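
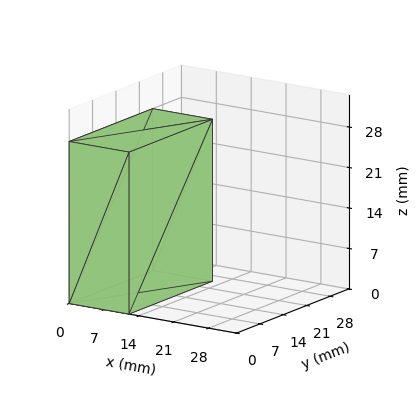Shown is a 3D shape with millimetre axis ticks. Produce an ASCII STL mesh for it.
Reading the render: the shape is a rectangular box, roughly 12 × 25 mm footprint and 28 mm tall (dimensions read to the nearest mm from the axis ticks). For the STL, each face is triangulated and given an outward normal.

solid part
  facet normal 0.0000 0.0000 -1.0000
    outer loop
      vertex 12.000 25.000 0.000
      vertex 12.000 0.000 0.000
      vertex 0.000 0.000 0.000
    endloop
  endfacet
  facet normal 0.0000 0.0000 -1.0000
    outer loop
      vertex 0.000 25.000 0.000
      vertex 12.000 25.000 0.000
      vertex 0.000 0.000 0.000
    endloop
  endfacet
  facet normal 0.0000 0.0000 1.0000
    outer loop
      vertex 0.000 0.000 28.000
      vertex 12.000 0.000 28.000
      vertex 12.000 25.000 28.000
    endloop
  endfacet
  facet normal 0.0000 0.0000 1.0000
    outer loop
      vertex 0.000 0.000 28.000
      vertex 12.000 25.000 28.000
      vertex 0.000 25.000 28.000
    endloop
  endfacet
  facet normal 0.0000 -1.0000 0.0000
    outer loop
      vertex 0.000 0.000 0.000
      vertex 12.000 0.000 0.000
      vertex 12.000 0.000 28.000
    endloop
  endfacet
  facet normal 0.0000 -1.0000 0.0000
    outer loop
      vertex 0.000 0.000 0.000
      vertex 12.000 0.000 28.000
      vertex 0.000 0.000 28.000
    endloop
  endfacet
  facet normal 0.0000 1.0000 0.0000
    outer loop
      vertex 12.000 25.000 28.000
      vertex 12.000 25.000 0.000
      vertex 0.000 25.000 0.000
    endloop
  endfacet
  facet normal 0.0000 1.0000 0.0000
    outer loop
      vertex 0.000 25.000 28.000
      vertex 12.000 25.000 28.000
      vertex 0.000 25.000 0.000
    endloop
  endfacet
  facet normal -1.0000 0.0000 0.0000
    outer loop
      vertex 0.000 25.000 28.000
      vertex 0.000 25.000 0.000
      vertex 0.000 0.000 0.000
    endloop
  endfacet
  facet normal -1.0000 0.0000 0.0000
    outer loop
      vertex 0.000 0.000 28.000
      vertex 0.000 25.000 28.000
      vertex 0.000 0.000 0.000
    endloop
  endfacet
  facet normal 1.0000 0.0000 0.0000
    outer loop
      vertex 12.000 0.000 0.000
      vertex 12.000 25.000 0.000
      vertex 12.000 25.000 28.000
    endloop
  endfacet
  facet normal 1.0000 0.0000 0.0000
    outer loop
      vertex 12.000 0.000 0.000
      vertex 12.000 25.000 28.000
      vertex 12.000 0.000 28.000
    endloop
  endfacet
endsolid part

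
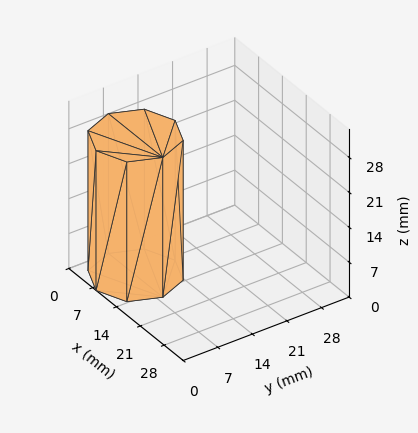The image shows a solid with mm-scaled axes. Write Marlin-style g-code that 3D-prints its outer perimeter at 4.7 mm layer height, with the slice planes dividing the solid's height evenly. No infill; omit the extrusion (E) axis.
Reading the render: the shape is a regular 8-sided prism (a cylinder approximated with 8 flat sides), circumscribed radius ≈ 8 mm, height ≈ 28 mm (dimensions read to the nearest mm from the axis ticks). For the g-code, the solid's height is divided into equal slices at the stated Δz and each level perimeter traced with G1 moves after a G0 lift.

; perimeter-only toolpath
G21 ; units = mm
G90 ; absolute positioning
G28 ; home
; layer 1
G0 Z4.7
G0 X16.0 Y8.0
G1 X13.7 Y13.7
G1 X8.0 Y16.0
G1 X2.3 Y13.7
G1 X0.0 Y8.0
G1 X2.3 Y2.3
G1 X8.0 Y0.0
G1 X13.7 Y2.3
G1 X16.0 Y8.0
; layer 2
G0 Z9.3
G0 X16.0 Y8.0
G1 X13.7 Y13.7
G1 X8.0 Y16.0
G1 X2.3 Y13.7
G1 X0.0 Y8.0
G1 X2.3 Y2.3
G1 X8.0 Y0.0
G1 X13.7 Y2.3
G1 X16.0 Y8.0
; layer 3
G0 Z14.0
G0 X16.0 Y8.0
G1 X13.7 Y13.7
G1 X8.0 Y16.0
G1 X2.3 Y13.7
G1 X0.0 Y8.0
G1 X2.3 Y2.3
G1 X8.0 Y0.0
G1 X13.7 Y2.3
G1 X16.0 Y8.0
; layer 4
G0 Z18.7
G0 X16.0 Y8.0
G1 X13.7 Y13.7
G1 X8.0 Y16.0
G1 X2.3 Y13.7
G1 X0.0 Y8.0
G1 X2.3 Y2.3
G1 X8.0 Y0.0
G1 X13.7 Y2.3
G1 X16.0 Y8.0
; layer 5
G0 Z23.3
G0 X16.0 Y8.0
G1 X13.7 Y13.7
G1 X8.0 Y16.0
G1 X2.3 Y13.7
G1 X0.0 Y8.0
G1 X2.3 Y2.3
G1 X8.0 Y0.0
G1 X13.7 Y2.3
G1 X16.0 Y8.0
; layer 6
G0 Z28.0
G0 X16.0 Y8.0
G1 X13.7 Y13.7
G1 X8.0 Y16.0
G1 X2.3 Y13.7
G1 X0.0 Y8.0
G1 X2.3 Y2.3
G1 X8.0 Y0.0
G1 X13.7 Y2.3
G1 X16.0 Y8.0
M2 ; end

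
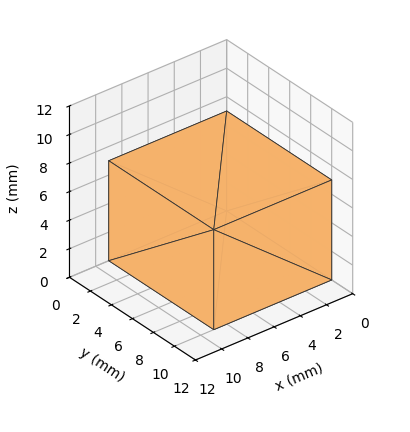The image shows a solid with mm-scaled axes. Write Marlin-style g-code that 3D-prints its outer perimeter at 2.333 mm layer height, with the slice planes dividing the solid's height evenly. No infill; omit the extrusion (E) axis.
Reading the render: the shape is a rectangular box, roughly 9 × 10 mm footprint and 7 mm tall (dimensions read to the nearest mm from the axis ticks). For the g-code, the solid's height is divided into equal slices at the stated Δz and each level perimeter traced with G1 moves after a G0 lift.

; perimeter-only toolpath
G21 ; units = mm
G90 ; absolute positioning
G28 ; home
; layer 1
G0 Z2.333
G0 X0.000 Y0.000
G1 X9.000 Y0.000
G1 X9.000 Y10.000
G1 X0.000 Y10.000
G1 X0.000 Y0.000
; layer 2
G0 Z4.667
G0 X0.000 Y0.000
G1 X9.000 Y0.000
G1 X9.000 Y10.000
G1 X0.000 Y10.000
G1 X0.000 Y0.000
; layer 3
G0 Z7.000
G0 X0.000 Y0.000
G1 X9.000 Y0.000
G1 X9.000 Y10.000
G1 X0.000 Y10.000
G1 X0.000 Y0.000
M2 ; end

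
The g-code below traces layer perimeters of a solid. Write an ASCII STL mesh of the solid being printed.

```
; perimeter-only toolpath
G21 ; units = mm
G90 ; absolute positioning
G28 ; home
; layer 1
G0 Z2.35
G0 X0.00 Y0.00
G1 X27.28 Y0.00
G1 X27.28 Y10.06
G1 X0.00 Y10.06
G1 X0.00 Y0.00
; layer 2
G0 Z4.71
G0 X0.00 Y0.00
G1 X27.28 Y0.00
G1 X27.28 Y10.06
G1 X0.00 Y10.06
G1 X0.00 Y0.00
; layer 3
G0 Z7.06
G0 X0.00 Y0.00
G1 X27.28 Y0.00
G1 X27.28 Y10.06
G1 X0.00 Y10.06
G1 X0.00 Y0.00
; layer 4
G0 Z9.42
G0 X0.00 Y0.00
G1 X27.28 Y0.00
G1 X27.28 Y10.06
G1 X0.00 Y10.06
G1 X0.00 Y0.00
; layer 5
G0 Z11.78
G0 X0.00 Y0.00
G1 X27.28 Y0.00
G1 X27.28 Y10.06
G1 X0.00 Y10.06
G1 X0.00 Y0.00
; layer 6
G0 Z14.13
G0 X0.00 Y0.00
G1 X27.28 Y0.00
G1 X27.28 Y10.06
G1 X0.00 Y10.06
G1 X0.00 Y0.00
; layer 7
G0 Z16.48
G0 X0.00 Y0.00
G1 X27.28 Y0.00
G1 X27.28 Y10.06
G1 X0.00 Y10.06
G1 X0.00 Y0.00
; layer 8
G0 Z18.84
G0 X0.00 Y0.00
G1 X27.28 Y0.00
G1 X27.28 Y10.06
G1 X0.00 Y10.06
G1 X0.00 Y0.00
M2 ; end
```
solid part
  facet normal 0.0000 0.0000 -1.0000
    outer loop
      vertex 27.28 10.06 0.00
      vertex 27.28 0.00 0.00
      vertex 0.00 0.00 0.00
    endloop
  endfacet
  facet normal 0.0000 0.0000 -1.0000
    outer loop
      vertex 0.00 10.06 0.00
      vertex 27.28 10.06 0.00
      vertex 0.00 0.00 0.00
    endloop
  endfacet
  facet normal 0.0000 0.0000 1.0000
    outer loop
      vertex 0.00 0.00 18.84
      vertex 27.28 0.00 18.84
      vertex 27.28 10.06 18.84
    endloop
  endfacet
  facet normal 0.0000 0.0000 1.0000
    outer loop
      vertex 0.00 0.00 18.84
      vertex 27.28 10.06 18.84
      vertex 0.00 10.06 18.84
    endloop
  endfacet
  facet normal 0.0000 -1.0000 0.0000
    outer loop
      vertex 0.00 0.00 0.00
      vertex 27.28 0.00 0.00
      vertex 27.28 0.00 18.84
    endloop
  endfacet
  facet normal 0.0000 -1.0000 0.0000
    outer loop
      vertex 0.00 0.00 0.00
      vertex 27.28 0.00 18.84
      vertex 0.00 0.00 18.84
    endloop
  endfacet
  facet normal 0.0000 1.0000 0.0000
    outer loop
      vertex 27.28 10.06 18.84
      vertex 27.28 10.06 0.00
      vertex 0.00 10.06 0.00
    endloop
  endfacet
  facet normal 0.0000 1.0000 0.0000
    outer loop
      vertex 0.00 10.06 18.84
      vertex 27.28 10.06 18.84
      vertex 0.00 10.06 0.00
    endloop
  endfacet
  facet normal -1.0000 0.0000 0.0000
    outer loop
      vertex 0.00 10.06 18.84
      vertex 0.00 10.06 0.00
      vertex 0.00 0.00 0.00
    endloop
  endfacet
  facet normal -1.0000 0.0000 0.0000
    outer loop
      vertex 0.00 0.00 18.84
      vertex 0.00 10.06 18.84
      vertex 0.00 0.00 0.00
    endloop
  endfacet
  facet normal 1.0000 0.0000 0.0000
    outer loop
      vertex 27.28 0.00 0.00
      vertex 27.28 10.06 0.00
      vertex 27.28 10.06 18.84
    endloop
  endfacet
  facet normal 1.0000 0.0000 0.0000
    outer loop
      vertex 27.28 0.00 0.00
      vertex 27.28 10.06 18.84
      vertex 27.28 0.00 18.84
    endloop
  endfacet
endsolid part

The G0 Z moves step by Δz≈2.35 mm. Every layer's G1 loop is the same polygon, so the solid is a straight extrusion of it from z=0 to z≈18.8. Closing with flat bottom and top caps and triangulating gives 12 facets — a rectangular box, roughly 27.3 × 10.1 mm footprint and 18.8 mm tall.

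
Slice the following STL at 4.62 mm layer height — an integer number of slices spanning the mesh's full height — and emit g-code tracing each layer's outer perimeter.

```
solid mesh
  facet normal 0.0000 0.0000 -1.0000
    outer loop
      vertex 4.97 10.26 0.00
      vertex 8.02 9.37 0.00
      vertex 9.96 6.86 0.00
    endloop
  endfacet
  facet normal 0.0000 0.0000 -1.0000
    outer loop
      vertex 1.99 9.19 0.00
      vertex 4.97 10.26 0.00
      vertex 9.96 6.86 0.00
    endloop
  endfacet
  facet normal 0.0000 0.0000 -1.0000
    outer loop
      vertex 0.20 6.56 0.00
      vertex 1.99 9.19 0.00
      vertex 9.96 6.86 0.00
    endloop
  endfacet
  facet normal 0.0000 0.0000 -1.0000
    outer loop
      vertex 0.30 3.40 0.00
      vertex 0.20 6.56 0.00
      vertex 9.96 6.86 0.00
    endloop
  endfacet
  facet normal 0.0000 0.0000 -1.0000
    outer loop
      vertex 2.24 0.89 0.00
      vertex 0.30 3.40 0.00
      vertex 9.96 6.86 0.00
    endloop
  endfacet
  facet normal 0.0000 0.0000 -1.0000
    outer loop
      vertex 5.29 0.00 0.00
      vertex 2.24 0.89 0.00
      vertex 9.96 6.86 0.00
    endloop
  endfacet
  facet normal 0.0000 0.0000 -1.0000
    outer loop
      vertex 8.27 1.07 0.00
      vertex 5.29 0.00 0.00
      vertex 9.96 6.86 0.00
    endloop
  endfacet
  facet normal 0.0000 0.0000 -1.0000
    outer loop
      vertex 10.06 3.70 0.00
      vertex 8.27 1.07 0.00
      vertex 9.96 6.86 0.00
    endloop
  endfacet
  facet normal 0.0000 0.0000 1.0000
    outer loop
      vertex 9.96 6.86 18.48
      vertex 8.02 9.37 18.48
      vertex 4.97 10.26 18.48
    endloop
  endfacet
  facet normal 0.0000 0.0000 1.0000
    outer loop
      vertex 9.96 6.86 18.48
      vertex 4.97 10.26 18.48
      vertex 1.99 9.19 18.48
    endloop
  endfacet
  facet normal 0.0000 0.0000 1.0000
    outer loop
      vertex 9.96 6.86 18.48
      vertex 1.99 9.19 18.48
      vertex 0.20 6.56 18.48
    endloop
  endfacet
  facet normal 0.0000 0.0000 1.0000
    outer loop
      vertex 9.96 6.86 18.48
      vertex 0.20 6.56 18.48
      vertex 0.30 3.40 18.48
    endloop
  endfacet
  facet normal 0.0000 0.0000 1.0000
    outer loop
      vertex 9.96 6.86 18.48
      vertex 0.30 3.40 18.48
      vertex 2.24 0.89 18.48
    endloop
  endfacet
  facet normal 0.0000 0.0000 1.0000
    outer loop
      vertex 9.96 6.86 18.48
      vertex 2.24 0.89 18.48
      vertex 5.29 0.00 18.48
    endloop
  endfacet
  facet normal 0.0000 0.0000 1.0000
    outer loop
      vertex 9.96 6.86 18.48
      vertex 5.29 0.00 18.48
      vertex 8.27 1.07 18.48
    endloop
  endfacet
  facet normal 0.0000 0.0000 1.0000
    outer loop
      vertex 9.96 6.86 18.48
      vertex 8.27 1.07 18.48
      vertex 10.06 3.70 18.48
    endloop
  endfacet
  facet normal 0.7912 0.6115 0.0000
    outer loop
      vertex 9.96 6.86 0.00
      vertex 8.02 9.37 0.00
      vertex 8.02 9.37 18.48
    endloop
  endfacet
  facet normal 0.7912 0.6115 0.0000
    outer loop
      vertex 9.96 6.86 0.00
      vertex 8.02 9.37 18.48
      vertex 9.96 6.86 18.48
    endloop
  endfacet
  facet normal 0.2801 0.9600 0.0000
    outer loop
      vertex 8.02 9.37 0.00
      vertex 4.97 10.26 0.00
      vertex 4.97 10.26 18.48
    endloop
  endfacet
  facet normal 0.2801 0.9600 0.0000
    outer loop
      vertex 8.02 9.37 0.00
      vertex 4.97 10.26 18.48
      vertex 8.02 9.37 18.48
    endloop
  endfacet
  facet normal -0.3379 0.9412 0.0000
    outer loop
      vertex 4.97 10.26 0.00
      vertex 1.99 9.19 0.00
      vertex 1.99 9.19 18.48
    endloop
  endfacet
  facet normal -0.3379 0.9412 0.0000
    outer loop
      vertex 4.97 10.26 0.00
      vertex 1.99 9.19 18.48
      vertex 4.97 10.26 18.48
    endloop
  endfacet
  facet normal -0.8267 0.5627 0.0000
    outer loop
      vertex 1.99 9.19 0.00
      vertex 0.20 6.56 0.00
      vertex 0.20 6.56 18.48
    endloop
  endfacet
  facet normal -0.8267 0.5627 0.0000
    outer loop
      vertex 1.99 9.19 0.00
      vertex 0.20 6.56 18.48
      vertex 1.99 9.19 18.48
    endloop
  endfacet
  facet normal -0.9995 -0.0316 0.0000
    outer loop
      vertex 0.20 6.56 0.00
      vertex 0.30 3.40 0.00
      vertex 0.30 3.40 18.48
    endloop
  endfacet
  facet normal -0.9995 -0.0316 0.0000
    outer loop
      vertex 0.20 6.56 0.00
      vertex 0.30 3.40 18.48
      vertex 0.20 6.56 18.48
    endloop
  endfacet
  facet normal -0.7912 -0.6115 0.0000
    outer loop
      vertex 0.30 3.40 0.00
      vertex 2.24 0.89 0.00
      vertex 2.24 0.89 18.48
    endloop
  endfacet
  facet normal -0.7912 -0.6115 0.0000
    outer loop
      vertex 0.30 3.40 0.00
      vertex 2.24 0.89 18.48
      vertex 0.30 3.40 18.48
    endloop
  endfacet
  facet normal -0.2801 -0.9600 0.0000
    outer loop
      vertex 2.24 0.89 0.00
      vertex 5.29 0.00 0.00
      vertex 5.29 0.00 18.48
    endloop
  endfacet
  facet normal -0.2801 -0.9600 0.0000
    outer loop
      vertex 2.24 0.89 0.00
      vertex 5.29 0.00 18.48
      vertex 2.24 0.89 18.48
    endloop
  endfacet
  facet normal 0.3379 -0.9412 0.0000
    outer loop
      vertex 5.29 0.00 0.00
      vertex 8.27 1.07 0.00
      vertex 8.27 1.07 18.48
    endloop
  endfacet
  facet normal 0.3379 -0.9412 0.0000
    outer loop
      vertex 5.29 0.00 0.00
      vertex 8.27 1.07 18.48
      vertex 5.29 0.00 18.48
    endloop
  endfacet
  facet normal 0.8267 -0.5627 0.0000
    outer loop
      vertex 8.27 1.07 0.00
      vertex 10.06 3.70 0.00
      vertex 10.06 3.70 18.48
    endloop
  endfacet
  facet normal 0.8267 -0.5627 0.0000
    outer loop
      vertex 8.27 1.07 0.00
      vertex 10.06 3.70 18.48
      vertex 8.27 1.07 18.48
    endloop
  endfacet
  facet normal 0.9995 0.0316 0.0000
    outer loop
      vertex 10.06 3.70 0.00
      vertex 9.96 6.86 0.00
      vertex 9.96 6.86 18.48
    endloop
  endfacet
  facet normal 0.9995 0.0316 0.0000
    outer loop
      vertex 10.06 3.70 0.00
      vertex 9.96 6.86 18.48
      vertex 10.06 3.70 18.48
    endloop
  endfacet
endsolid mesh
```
; perimeter-only toolpath
G21 ; units = mm
G90 ; absolute positioning
G28 ; home
; layer 1
G0 Z4.62
G0 X9.96 Y6.86
G1 X8.02 Y9.37
G1 X4.97 Y10.26
G1 X1.99 Y9.19
G1 X0.20 Y6.56
G1 X0.30 Y3.40
G1 X2.24 Y0.89
G1 X5.29 Y0.00
G1 X8.27 Y1.07
G1 X10.06 Y3.70
G1 X9.96 Y6.86
; layer 2
G0 Z9.24
G0 X9.96 Y6.86
G1 X8.02 Y9.37
G1 X4.97 Y10.26
G1 X1.99 Y9.19
G1 X0.20 Y6.56
G1 X0.30 Y3.40
G1 X2.24 Y0.89
G1 X5.29 Y0.00
G1 X8.27 Y1.07
G1 X10.06 Y3.70
G1 X9.96 Y6.86
; layer 3
G0 Z13.86
G0 X9.96 Y6.86
G1 X8.02 Y9.37
G1 X4.97 Y10.26
G1 X1.99 Y9.19
G1 X0.20 Y6.56
G1 X0.30 Y3.40
G1 X2.24 Y0.89
G1 X5.29 Y0.00
G1 X8.27 Y1.07
G1 X10.06 Y3.70
G1 X9.96 Y6.86
; layer 4
G0 Z18.48
G0 X9.96 Y6.86
G1 X8.02 Y9.37
G1 X4.97 Y10.26
G1 X1.99 Y9.19
G1 X0.20 Y6.56
G1 X0.30 Y3.40
G1 X2.24 Y0.89
G1 X5.29 Y0.00
G1 X8.27 Y1.07
G1 X10.06 Y3.70
G1 X9.96 Y6.86
M2 ; end

The solid is a regular 10-sided prism (a cylinder approximated with 10 flat sides), circumscribed radius ≈ 5.13 mm, height ≈ 18.5 mm. Slicing at Δz = 4.62 mm — 4 equal slices spanning the solid's height, so layer i sits at z = i·h/4 — gives 4 non-empty perimeters. Each is a 10-segment closed polygon; G0 lifts to the layer z and rapids to the start vertex, then G1 traces the edges.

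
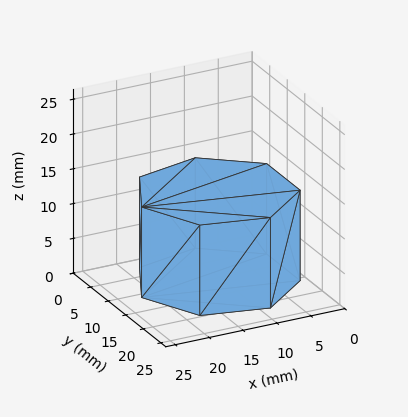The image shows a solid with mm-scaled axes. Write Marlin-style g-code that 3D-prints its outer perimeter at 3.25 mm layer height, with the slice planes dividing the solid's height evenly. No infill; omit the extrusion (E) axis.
Reading the render: the shape is a regular 7-sided prism (a cylinder approximated with 7 flat sides), circumscribed radius ≈ 11 mm, height ≈ 13 mm (dimensions read to the nearest mm from the axis ticks). For the g-code, the solid's height is divided into equal slices at the stated Δz and each level perimeter traced with G1 moves after a G0 lift.

; perimeter-only toolpath
G21 ; units = mm
G90 ; absolute positioning
G28 ; home
; layer 1
G0 Z3.25
G0 X22.00 Y11.00
G1 X17.86 Y19.60
G1 X8.55 Y21.72
G1 X1.09 Y15.77
G1 X1.09 Y6.23
G1 X8.55 Y0.28
G1 X17.86 Y2.40
G1 X22.00 Y11.00
; layer 2
G0 Z6.50
G0 X22.00 Y11.00
G1 X17.86 Y19.60
G1 X8.55 Y21.72
G1 X1.09 Y15.77
G1 X1.09 Y6.23
G1 X8.55 Y0.28
G1 X17.86 Y2.40
G1 X22.00 Y11.00
; layer 3
G0 Z9.75
G0 X22.00 Y11.00
G1 X17.86 Y19.60
G1 X8.55 Y21.72
G1 X1.09 Y15.77
G1 X1.09 Y6.23
G1 X8.55 Y0.28
G1 X17.86 Y2.40
G1 X22.00 Y11.00
; layer 4
G0 Z13.00
G0 X22.00 Y11.00
G1 X17.86 Y19.60
G1 X8.55 Y21.72
G1 X1.09 Y15.77
G1 X1.09 Y6.23
G1 X8.55 Y0.28
G1 X17.86 Y2.40
G1 X22.00 Y11.00
M2 ; end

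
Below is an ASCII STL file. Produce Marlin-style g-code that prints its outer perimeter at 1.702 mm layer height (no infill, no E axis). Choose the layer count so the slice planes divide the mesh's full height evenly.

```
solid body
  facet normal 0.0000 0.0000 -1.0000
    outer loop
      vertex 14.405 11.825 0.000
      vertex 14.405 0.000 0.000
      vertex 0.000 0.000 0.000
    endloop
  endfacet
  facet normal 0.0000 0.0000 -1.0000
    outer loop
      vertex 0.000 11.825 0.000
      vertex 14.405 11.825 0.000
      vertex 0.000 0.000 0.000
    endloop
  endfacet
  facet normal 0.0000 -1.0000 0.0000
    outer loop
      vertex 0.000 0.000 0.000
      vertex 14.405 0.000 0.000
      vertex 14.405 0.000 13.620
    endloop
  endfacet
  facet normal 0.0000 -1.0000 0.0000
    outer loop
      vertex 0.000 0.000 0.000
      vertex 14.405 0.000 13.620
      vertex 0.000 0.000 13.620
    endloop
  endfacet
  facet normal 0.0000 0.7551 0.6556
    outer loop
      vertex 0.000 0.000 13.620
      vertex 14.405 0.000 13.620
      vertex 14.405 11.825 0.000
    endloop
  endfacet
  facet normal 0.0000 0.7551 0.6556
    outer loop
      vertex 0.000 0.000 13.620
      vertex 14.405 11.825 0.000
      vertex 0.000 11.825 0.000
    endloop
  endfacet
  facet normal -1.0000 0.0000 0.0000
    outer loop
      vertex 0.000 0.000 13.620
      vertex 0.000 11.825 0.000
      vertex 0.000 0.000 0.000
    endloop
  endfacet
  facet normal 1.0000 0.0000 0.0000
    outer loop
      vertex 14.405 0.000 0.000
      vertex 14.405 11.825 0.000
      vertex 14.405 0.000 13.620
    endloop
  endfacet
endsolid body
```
; perimeter-only toolpath
G21 ; units = mm
G90 ; absolute positioning
G28 ; home
; layer 1
G0 Z1.702
G0 X0.000 Y0.000
G1 X14.405 Y0.000
G1 X14.405 Y10.347
G1 X0.000 Y10.347
G1 X0.000 Y0.000
; layer 2
G0 Z3.405
G0 X0.000 Y0.000
G1 X14.405 Y0.000
G1 X14.405 Y8.869
G1 X0.000 Y8.869
G1 X0.000 Y0.000
; layer 3
G0 Z5.107
G0 X0.000 Y0.000
G1 X14.405 Y0.000
G1 X14.405 Y7.391
G1 X0.000 Y7.391
G1 X0.000 Y0.000
; layer 4
G0 Z6.810
G0 X0.000 Y0.000
G1 X14.405 Y0.000
G1 X14.405 Y5.912
G1 X0.000 Y5.912
G1 X0.000 Y0.000
; layer 5
G0 Z8.512
G0 X0.000 Y0.000
G1 X14.405 Y0.000
G1 X14.405 Y4.434
G1 X0.000 Y4.434
G1 X0.000 Y0.000
; layer 6
G0 Z10.215
G0 X0.000 Y0.000
G1 X14.405 Y0.000
G1 X14.405 Y2.956
G1 X0.000 Y2.956
G1 X0.000 Y0.000
; layer 7
G0 Z11.917
G0 X0.000 Y0.000
G1 X14.405 Y0.000
G1 X14.405 Y1.478
G1 X0.000 Y1.478
G1 X0.000 Y0.000
M2 ; end

The solid is a wedge (ramp): 14.4 × 11.8 mm base, rising to 13.6 mm along the y=0 edge and sloping linearly to z=0 at y=11.8. Slicing at Δz = 1.702 mm — 8 equal slices spanning the solid's height, so layer i sits at z = i·h/8 — gives 7 non-empty perimeters. Each is a 4-segment closed polygon; G0 lifts to the layer z and rapids to the start vertex, then G1 traces the edges. The cross-section shrinks linearly with z (the slice at the apex is degenerate and omitted).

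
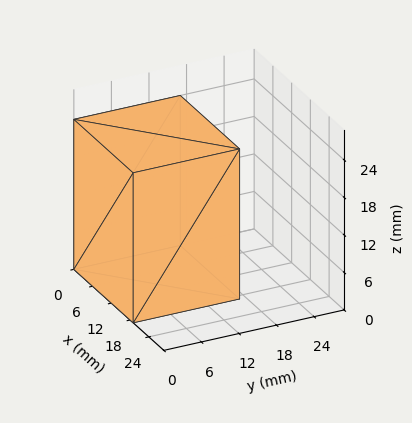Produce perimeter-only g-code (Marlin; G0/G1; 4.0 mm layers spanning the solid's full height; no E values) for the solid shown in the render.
Reading the render: the shape is a rectangular box, roughly 19 × 17 mm footprint and 24 mm tall (dimensions read to the nearest mm from the axis ticks). For the g-code, the solid's height is divided into equal slices at the stated Δz and each level perimeter traced with G1 moves after a G0 lift.

; perimeter-only toolpath
G21 ; units = mm
G90 ; absolute positioning
G28 ; home
; layer 1
G0 Z4.0
G0 X0.0 Y0.0
G1 X19.0 Y0.0
G1 X19.0 Y17.0
G1 X0.0 Y17.0
G1 X0.0 Y0.0
; layer 2
G0 Z8.0
G0 X0.0 Y0.0
G1 X19.0 Y0.0
G1 X19.0 Y17.0
G1 X0.0 Y17.0
G1 X0.0 Y0.0
; layer 3
G0 Z12.0
G0 X0.0 Y0.0
G1 X19.0 Y0.0
G1 X19.0 Y17.0
G1 X0.0 Y17.0
G1 X0.0 Y0.0
; layer 4
G0 Z16.0
G0 X0.0 Y0.0
G1 X19.0 Y0.0
G1 X19.0 Y17.0
G1 X0.0 Y17.0
G1 X0.0 Y0.0
; layer 5
G0 Z20.0
G0 X0.0 Y0.0
G1 X19.0 Y0.0
G1 X19.0 Y17.0
G1 X0.0 Y17.0
G1 X0.0 Y0.0
; layer 6
G0 Z24.0
G0 X0.0 Y0.0
G1 X19.0 Y0.0
G1 X19.0 Y17.0
G1 X0.0 Y17.0
G1 X0.0 Y0.0
M2 ; end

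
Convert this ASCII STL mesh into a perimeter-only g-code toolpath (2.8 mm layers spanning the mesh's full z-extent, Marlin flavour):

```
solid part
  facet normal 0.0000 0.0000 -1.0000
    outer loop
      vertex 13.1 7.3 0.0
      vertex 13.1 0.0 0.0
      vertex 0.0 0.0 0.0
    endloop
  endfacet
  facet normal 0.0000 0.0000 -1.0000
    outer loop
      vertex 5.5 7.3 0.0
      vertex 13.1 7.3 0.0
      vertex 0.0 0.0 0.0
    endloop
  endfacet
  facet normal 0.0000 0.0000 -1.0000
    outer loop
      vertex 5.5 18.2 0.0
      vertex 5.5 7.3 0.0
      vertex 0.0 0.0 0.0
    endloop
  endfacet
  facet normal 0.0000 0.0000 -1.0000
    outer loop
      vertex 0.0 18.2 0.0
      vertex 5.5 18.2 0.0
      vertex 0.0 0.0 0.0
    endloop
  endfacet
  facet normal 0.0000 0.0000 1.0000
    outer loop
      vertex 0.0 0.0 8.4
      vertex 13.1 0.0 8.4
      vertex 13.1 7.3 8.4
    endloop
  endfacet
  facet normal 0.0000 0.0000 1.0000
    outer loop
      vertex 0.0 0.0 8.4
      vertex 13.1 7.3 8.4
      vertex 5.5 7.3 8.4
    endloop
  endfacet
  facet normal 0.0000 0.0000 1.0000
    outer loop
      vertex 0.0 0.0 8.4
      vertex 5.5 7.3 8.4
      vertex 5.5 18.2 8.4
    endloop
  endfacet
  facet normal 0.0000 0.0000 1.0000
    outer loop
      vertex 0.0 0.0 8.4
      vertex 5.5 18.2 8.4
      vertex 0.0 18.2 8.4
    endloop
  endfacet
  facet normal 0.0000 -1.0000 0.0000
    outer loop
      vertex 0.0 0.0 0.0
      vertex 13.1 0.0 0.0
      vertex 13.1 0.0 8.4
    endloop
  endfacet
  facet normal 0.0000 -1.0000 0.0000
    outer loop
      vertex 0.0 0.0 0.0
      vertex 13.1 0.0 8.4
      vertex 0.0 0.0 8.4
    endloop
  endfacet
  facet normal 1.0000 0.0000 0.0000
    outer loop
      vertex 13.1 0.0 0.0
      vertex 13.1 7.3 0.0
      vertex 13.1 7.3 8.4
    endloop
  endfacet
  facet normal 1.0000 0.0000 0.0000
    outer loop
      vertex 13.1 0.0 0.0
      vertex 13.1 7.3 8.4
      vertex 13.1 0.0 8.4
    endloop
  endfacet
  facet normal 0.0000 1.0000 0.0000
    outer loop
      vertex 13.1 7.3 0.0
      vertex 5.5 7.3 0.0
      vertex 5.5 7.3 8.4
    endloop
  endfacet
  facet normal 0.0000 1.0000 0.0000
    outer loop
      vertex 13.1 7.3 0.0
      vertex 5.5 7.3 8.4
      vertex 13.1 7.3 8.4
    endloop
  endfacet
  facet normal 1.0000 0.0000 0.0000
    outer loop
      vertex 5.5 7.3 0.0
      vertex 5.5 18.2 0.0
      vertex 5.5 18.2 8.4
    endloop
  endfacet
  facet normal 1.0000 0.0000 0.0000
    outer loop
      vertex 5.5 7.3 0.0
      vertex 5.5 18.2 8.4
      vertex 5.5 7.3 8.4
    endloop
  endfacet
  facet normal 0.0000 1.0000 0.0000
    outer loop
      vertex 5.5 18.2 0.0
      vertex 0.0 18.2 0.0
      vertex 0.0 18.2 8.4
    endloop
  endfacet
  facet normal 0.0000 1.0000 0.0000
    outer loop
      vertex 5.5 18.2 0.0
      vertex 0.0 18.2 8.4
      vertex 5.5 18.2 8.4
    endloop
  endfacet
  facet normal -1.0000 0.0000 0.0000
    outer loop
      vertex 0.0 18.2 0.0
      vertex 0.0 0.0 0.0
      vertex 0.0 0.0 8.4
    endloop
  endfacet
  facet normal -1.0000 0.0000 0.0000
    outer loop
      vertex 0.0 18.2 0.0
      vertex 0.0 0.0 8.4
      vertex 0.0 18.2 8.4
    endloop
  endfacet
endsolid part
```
; perimeter-only toolpath
G21 ; units = mm
G90 ; absolute positioning
G28 ; home
; layer 1
G0 Z2.8
G0 X0.0 Y0.0
G1 X13.1 Y0.0
G1 X13.1 Y7.3
G1 X5.5 Y7.3
G1 X5.5 Y18.2
G1 X0.0 Y18.2
G1 X0.0 Y0.0
; layer 2
G0 Z5.6
G0 X0.0 Y0.0
G1 X13.1 Y0.0
G1 X13.1 Y7.3
G1 X5.5 Y7.3
G1 X5.5 Y18.2
G1 X0.0 Y18.2
G1 X0.0 Y0.0
; layer 3
G0 Z8.4
G0 X0.0 Y0.0
G1 X13.1 Y0.0
G1 X13.1 Y7.3
G1 X5.5 Y7.3
G1 X5.5 Y18.2
G1 X0.0 Y18.2
G1 X0.0 Y0.0
M2 ; end

The solid is an L-shaped prism: outer 13.1 × 18.2 mm, arm thicknesses ≈ 7.3 mm (horizontal) and 5.5 mm (vertical), extruded 8.4 mm in z. Slicing at Δz = 2.8 mm — 3 equal slices spanning the solid's height, so layer i sits at z = i·h/3 — gives 3 non-empty perimeters. Each is a 6-segment closed polygon; G0 lifts to the layer z and rapids to the start vertex, then G1 traces the edges.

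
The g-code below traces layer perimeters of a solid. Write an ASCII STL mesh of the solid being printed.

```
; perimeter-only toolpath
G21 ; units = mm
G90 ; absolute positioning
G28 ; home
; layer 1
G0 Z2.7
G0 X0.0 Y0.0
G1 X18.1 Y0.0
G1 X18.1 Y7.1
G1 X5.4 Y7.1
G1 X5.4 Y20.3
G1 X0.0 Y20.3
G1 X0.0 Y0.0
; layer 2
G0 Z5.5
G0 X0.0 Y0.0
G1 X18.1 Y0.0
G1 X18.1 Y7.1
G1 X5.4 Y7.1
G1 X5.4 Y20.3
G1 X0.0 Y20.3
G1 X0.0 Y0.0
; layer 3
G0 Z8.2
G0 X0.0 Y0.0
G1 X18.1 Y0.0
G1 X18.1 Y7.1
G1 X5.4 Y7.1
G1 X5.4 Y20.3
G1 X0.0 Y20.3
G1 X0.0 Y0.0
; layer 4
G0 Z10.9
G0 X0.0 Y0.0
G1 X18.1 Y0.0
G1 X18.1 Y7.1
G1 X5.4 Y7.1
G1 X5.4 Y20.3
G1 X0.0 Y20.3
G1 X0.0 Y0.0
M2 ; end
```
solid part
  facet normal 0.0000 0.0000 -1.0000
    outer loop
      vertex 18.1 7.1 0.0
      vertex 18.1 0.0 0.0
      vertex 0.0 0.0 0.0
    endloop
  endfacet
  facet normal 0.0000 0.0000 -1.0000
    outer loop
      vertex 5.4 7.1 0.0
      vertex 18.1 7.1 0.0
      vertex 0.0 0.0 0.0
    endloop
  endfacet
  facet normal 0.0000 0.0000 -1.0000
    outer loop
      vertex 5.4 20.3 0.0
      vertex 5.4 7.1 0.0
      vertex 0.0 0.0 0.0
    endloop
  endfacet
  facet normal 0.0000 0.0000 -1.0000
    outer loop
      vertex 0.0 20.3 0.0
      vertex 5.4 20.3 0.0
      vertex 0.0 0.0 0.0
    endloop
  endfacet
  facet normal 0.0000 0.0000 1.0000
    outer loop
      vertex 0.0 0.0 10.9
      vertex 18.1 0.0 10.9
      vertex 18.1 7.1 10.9
    endloop
  endfacet
  facet normal 0.0000 0.0000 1.0000
    outer loop
      vertex 0.0 0.0 10.9
      vertex 18.1 7.1 10.9
      vertex 5.4 7.1 10.9
    endloop
  endfacet
  facet normal 0.0000 0.0000 1.0000
    outer loop
      vertex 0.0 0.0 10.9
      vertex 5.4 7.1 10.9
      vertex 5.4 20.3 10.9
    endloop
  endfacet
  facet normal 0.0000 0.0000 1.0000
    outer loop
      vertex 0.0 0.0 10.9
      vertex 5.4 20.3 10.9
      vertex 0.0 20.3 10.9
    endloop
  endfacet
  facet normal 0.0000 -1.0000 0.0000
    outer loop
      vertex 0.0 0.0 0.0
      vertex 18.1 0.0 0.0
      vertex 18.1 0.0 10.9
    endloop
  endfacet
  facet normal 0.0000 -1.0000 0.0000
    outer loop
      vertex 0.0 0.0 0.0
      vertex 18.1 0.0 10.9
      vertex 0.0 0.0 10.9
    endloop
  endfacet
  facet normal 1.0000 0.0000 0.0000
    outer loop
      vertex 18.1 0.0 0.0
      vertex 18.1 7.1 0.0
      vertex 18.1 7.1 10.9
    endloop
  endfacet
  facet normal 1.0000 0.0000 0.0000
    outer loop
      vertex 18.1 0.0 0.0
      vertex 18.1 7.1 10.9
      vertex 18.1 0.0 10.9
    endloop
  endfacet
  facet normal 0.0000 1.0000 0.0000
    outer loop
      vertex 18.1 7.1 0.0
      vertex 5.4 7.1 0.0
      vertex 5.4 7.1 10.9
    endloop
  endfacet
  facet normal 0.0000 1.0000 0.0000
    outer loop
      vertex 18.1 7.1 0.0
      vertex 5.4 7.1 10.9
      vertex 18.1 7.1 10.9
    endloop
  endfacet
  facet normal 1.0000 0.0000 0.0000
    outer loop
      vertex 5.4 7.1 0.0
      vertex 5.4 20.3 0.0
      vertex 5.4 20.3 10.9
    endloop
  endfacet
  facet normal 1.0000 0.0000 0.0000
    outer loop
      vertex 5.4 7.1 0.0
      vertex 5.4 20.3 10.9
      vertex 5.4 7.1 10.9
    endloop
  endfacet
  facet normal 0.0000 1.0000 0.0000
    outer loop
      vertex 5.4 20.3 0.0
      vertex 0.0 20.3 0.0
      vertex 0.0 20.3 10.9
    endloop
  endfacet
  facet normal 0.0000 1.0000 0.0000
    outer loop
      vertex 5.4 20.3 0.0
      vertex 0.0 20.3 10.9
      vertex 5.4 20.3 10.9
    endloop
  endfacet
  facet normal -1.0000 0.0000 0.0000
    outer loop
      vertex 0.0 20.3 0.0
      vertex 0.0 0.0 0.0
      vertex 0.0 0.0 10.9
    endloop
  endfacet
  facet normal -1.0000 0.0000 0.0000
    outer loop
      vertex 0.0 20.3 0.0
      vertex 0.0 0.0 10.9
      vertex 0.0 20.3 10.9
    endloop
  endfacet
endsolid part

The G0 Z moves step by Δz≈2.7 mm. Every layer's G1 loop is the same polygon, so the solid is a straight extrusion of it from z=0 to z≈10.9. Closing with flat bottom and top caps and triangulating gives 20 facets — an L-shaped prism: outer 18.1 × 20.3 mm, arm thicknesses ≈ 7.1 mm (horizontal) and 5.4 mm (vertical), extruded 10.9 mm in z.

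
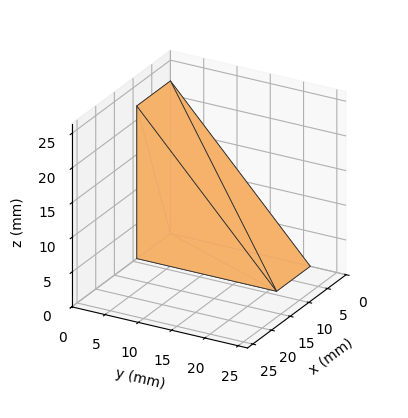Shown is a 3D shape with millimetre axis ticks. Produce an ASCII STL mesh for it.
Reading the render: the shape is a wedge (ramp): 9 × 21 mm base, rising to 22 mm along the y=0 edge and sloping linearly to z=0 at y=21 (dimensions read to the nearest mm from the axis ticks). For the STL, each face is triangulated and given an outward normal.

solid part
  facet normal 0.0000 0.0000 -1.0000
    outer loop
      vertex 9.0 21.0 0.0
      vertex 9.0 0.0 0.0
      vertex 0.0 0.0 0.0
    endloop
  endfacet
  facet normal 0.0000 0.0000 -1.0000
    outer loop
      vertex 0.0 21.0 0.0
      vertex 9.0 21.0 0.0
      vertex 0.0 0.0 0.0
    endloop
  endfacet
  facet normal 0.0000 -1.0000 0.0000
    outer loop
      vertex 0.0 0.0 0.0
      vertex 9.0 0.0 0.0
      vertex 9.0 0.0 22.0
    endloop
  endfacet
  facet normal 0.0000 -1.0000 0.0000
    outer loop
      vertex 0.0 0.0 0.0
      vertex 9.0 0.0 22.0
      vertex 0.0 0.0 22.0
    endloop
  endfacet
  facet normal 0.0000 0.7234 0.6905
    outer loop
      vertex 0.0 0.0 22.0
      vertex 9.0 0.0 22.0
      vertex 9.0 21.0 0.0
    endloop
  endfacet
  facet normal 0.0000 0.7234 0.6905
    outer loop
      vertex 0.0 0.0 22.0
      vertex 9.0 21.0 0.0
      vertex 0.0 21.0 0.0
    endloop
  endfacet
  facet normal -1.0000 0.0000 0.0000
    outer loop
      vertex 0.0 0.0 22.0
      vertex 0.0 21.0 0.0
      vertex 0.0 0.0 0.0
    endloop
  endfacet
  facet normal 1.0000 0.0000 0.0000
    outer loop
      vertex 9.0 0.0 0.0
      vertex 9.0 21.0 0.0
      vertex 9.0 0.0 22.0
    endloop
  endfacet
endsolid part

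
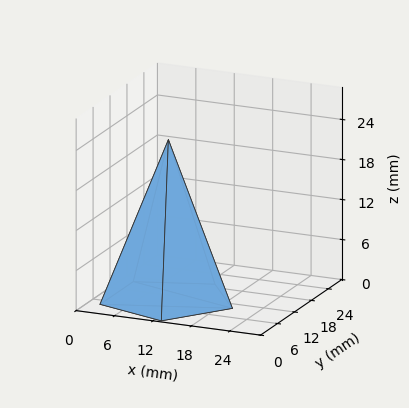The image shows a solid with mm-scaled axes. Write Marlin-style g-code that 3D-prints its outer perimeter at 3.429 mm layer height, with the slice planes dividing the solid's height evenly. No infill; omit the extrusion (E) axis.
Reading the render: the shape is a regular 5-sided pyramid, base circumscribed radius ≈ 10 mm, apex at z ≈ 24 mm (dimensions read to the nearest mm from the axis ticks). For the g-code, the solid's height is divided into equal slices at the stated Δz and each level perimeter traced with G1 moves after a G0 lift.

; perimeter-only toolpath
G21 ; units = mm
G90 ; absolute positioning
G28 ; home
; layer 1
G0 Z3.429
G0 X18.571 Y10.000
G1 X12.649 Y18.152
G1 X3.066 Y15.038
G1 X3.066 Y4.962
G1 X12.649 Y1.848
G1 X18.571 Y10.000
; layer 2
G0 Z6.857
G0 X17.143 Y10.000
G1 X12.207 Y16.794
G1 X4.221 Y14.199
G1 X4.221 Y5.801
G1 X12.207 Y3.206
G1 X17.143 Y10.000
; layer 3
G0 Z10.286
G0 X15.714 Y10.000
G1 X11.766 Y15.435
G1 X5.377 Y13.359
G1 X5.377 Y6.641
G1 X11.766 Y4.565
G1 X15.714 Y10.000
; layer 4
G0 Z13.714
G0 X14.286 Y10.000
G1 X11.324 Y14.076
G1 X6.533 Y12.519
G1 X6.533 Y7.481
G1 X11.324 Y5.924
G1 X14.286 Y10.000
; layer 5
G0 Z17.143
G0 X12.857 Y10.000
G1 X10.883 Y12.717
G1 X7.689 Y11.679
G1 X7.689 Y8.321
G1 X10.883 Y7.283
G1 X12.857 Y10.000
; layer 6
G0 Z20.571
G0 X11.429 Y10.000
G1 X10.441 Y11.359
G1 X8.844 Y10.840
G1 X8.844 Y9.160
G1 X10.441 Y8.641
G1 X11.429 Y10.000
M2 ; end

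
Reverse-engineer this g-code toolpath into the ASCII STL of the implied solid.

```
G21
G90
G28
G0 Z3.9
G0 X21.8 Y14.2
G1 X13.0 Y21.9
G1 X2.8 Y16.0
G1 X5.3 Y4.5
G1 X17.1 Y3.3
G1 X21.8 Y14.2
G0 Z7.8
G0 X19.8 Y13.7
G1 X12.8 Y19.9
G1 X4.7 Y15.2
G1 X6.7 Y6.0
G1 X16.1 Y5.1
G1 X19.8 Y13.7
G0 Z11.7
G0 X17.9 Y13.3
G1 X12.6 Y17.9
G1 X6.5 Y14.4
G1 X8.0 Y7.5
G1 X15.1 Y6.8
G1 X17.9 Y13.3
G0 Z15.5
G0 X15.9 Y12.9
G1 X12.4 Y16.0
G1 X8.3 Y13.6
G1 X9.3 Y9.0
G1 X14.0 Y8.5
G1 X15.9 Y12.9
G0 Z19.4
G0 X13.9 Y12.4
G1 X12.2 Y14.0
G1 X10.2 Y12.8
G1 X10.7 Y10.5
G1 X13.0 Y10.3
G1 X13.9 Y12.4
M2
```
solid part
  facet normal 0.0000 0.0000 -1.0000
    outer loop
      vertex 1.0 16.8 0.0
      vertex 13.2 23.9 0.0
      vertex 23.7 14.6 0.0
    endloop
  endfacet
  facet normal 0.0000 0.0000 -1.0000
    outer loop
      vertex 4.0 3.0 0.0
      vertex 1.0 16.8 0.0
      vertex 23.7 14.6 0.0
    endloop
  endfacet
  facet normal 0.0000 0.0000 -1.0000
    outer loop
      vertex 18.1 1.6 0.0
      vertex 4.0 3.0 0.0
      vertex 23.7 14.6 0.0
    endloop
  endfacet
  facet normal 0.6121 0.6911 0.3845
    outer loop
      vertex 23.7 14.6 0.0
      vertex 13.2 23.9 0.0
      vertex 12.0 12.0 23.3
    endloop
  endfacet
  facet normal -0.4645 0.7981 0.3837
    outer loop
      vertex 13.2 23.9 0.0
      vertex 1.0 16.8 0.0
      vertex 12.0 12.0 23.3
    endloop
  endfacet
  facet normal -0.9017 -0.1960 0.3853
    outer loop
      vertex 1.0 16.8 0.0
      vertex 4.0 3.0 0.0
      vertex 12.0 12.0 23.3
    endloop
  endfacet
  facet normal -0.0912 -0.9180 0.3859
    outer loop
      vertex 4.0 3.0 0.0
      vertex 18.1 1.6 0.0
      vertex 12.0 12.0 23.3
    endloop
  endfacet
  facet normal 0.8477 -0.3651 0.3849
    outer loop
      vertex 18.1 1.6 0.0
      vertex 23.7 14.6 0.0
      vertex 12.0 12.0 23.3
    endloop
  endfacet
endsolid part

The G0 Z moves step by Δz≈3.9 mm. The G1 loops shrink linearly with z, so the solid tapers from its base footprint up to z≈23.3. Closing with a flat bottom cap and the tapered top and triangulating gives 8 facets — a regular 5-sided pyramid, base circumscribed radius ≈ 12 mm, apex at z ≈ 23.3 mm.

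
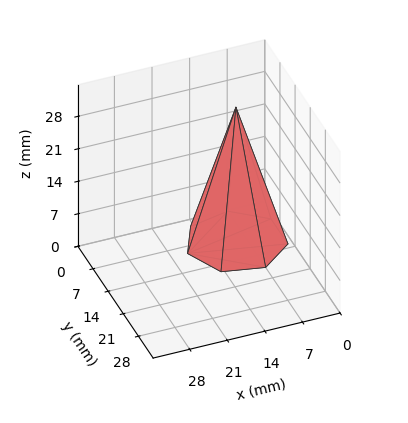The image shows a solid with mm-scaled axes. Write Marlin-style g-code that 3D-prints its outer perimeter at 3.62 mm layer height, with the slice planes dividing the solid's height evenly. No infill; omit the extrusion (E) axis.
Reading the render: the shape is a regular 7-sided pyramid, base circumscribed radius ≈ 9 mm, apex at z ≈ 29 mm (dimensions read to the nearest mm from the axis ticks). For the g-code, the solid's height is divided into equal slices at the stated Δz and each level perimeter traced with G1 moves after a G0 lift.

; perimeter-only toolpath
G21 ; units = mm
G90 ; absolute positioning
G28 ; home
; layer 1
G0 Z3.62
G0 X16.88 Y9.00
G1 X13.91 Y15.16
G1 X7.25 Y16.67
G1 X1.90 Y12.41
G1 X1.90 Y5.59
G1 X7.25 Y1.33
G1 X13.91 Y2.84
G1 X16.88 Y9.00
; layer 2
G0 Z7.25
G0 X15.75 Y9.00
G1 X13.21 Y14.28
G1 X7.50 Y15.58
G1 X2.92 Y11.93
G1 X2.92 Y6.07
G1 X7.50 Y2.42
G1 X13.21 Y3.72
G1 X15.75 Y9.00
; layer 3
G0 Z10.88
G0 X14.62 Y9.00
G1 X12.51 Y13.40
G1 X7.75 Y14.48
G1 X3.93 Y11.44
G1 X3.93 Y6.56
G1 X7.75 Y3.52
G1 X12.51 Y4.60
G1 X14.62 Y9.00
; layer 4
G0 Z14.50
G0 X13.50 Y9.00
G1 X11.80 Y12.52
G1 X8.00 Y13.38
G1 X4.95 Y10.95
G1 X4.95 Y7.05
G1 X8.00 Y4.62
G1 X11.80 Y5.48
G1 X13.50 Y9.00
; layer 5
G0 Z18.12
G0 X12.38 Y9.00
G1 X11.10 Y11.64
G1 X8.25 Y12.29
G1 X5.96 Y10.46
G1 X5.96 Y7.54
G1 X8.25 Y5.71
G1 X11.10 Y6.36
G1 X12.38 Y9.00
; layer 6
G0 Z21.75
G0 X11.25 Y9.00
G1 X10.40 Y10.76
G1 X8.50 Y11.19
G1 X6.97 Y9.97
G1 X6.97 Y8.03
G1 X8.50 Y6.81
G1 X10.40 Y7.24
G1 X11.25 Y9.00
; layer 7
G0 Z25.38
G0 X10.12 Y9.00
G1 X9.70 Y9.88
G1 X8.75 Y10.10
G1 X7.99 Y9.49
G1 X7.99 Y8.51
G1 X8.75 Y7.90
G1 X9.70 Y8.12
G1 X10.12 Y9.00
M2 ; end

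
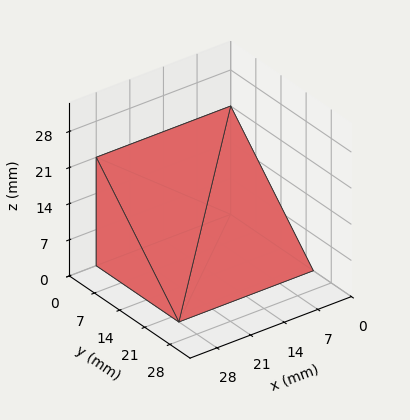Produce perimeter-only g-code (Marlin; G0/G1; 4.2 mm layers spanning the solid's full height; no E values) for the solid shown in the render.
Reading the render: the shape is a wedge (ramp): 28 × 23 mm base, rising to 21 mm along the y=0 edge and sloping linearly to z=0 at y=23 (dimensions read to the nearest mm from the axis ticks). For the g-code, the solid's height is divided into equal slices at the stated Δz and each level perimeter traced with G1 moves after a G0 lift.

; perimeter-only toolpath
G21 ; units = mm
G90 ; absolute positioning
G28 ; home
; layer 1
G0 Z4.2
G0 X0.0 Y0.0
G1 X28.0 Y0.0
G1 X28.0 Y18.4
G1 X0.0 Y18.4
G1 X0.0 Y0.0
; layer 2
G0 Z8.4
G0 X0.0 Y0.0
G1 X28.0 Y0.0
G1 X28.0 Y13.8
G1 X0.0 Y13.8
G1 X0.0 Y0.0
; layer 3
G0 Z12.6
G0 X0.0 Y0.0
G1 X28.0 Y0.0
G1 X28.0 Y9.2
G1 X0.0 Y9.2
G1 X0.0 Y0.0
; layer 4
G0 Z16.8
G0 X0.0 Y0.0
G1 X28.0 Y0.0
G1 X28.0 Y4.6
G1 X0.0 Y4.6
G1 X0.0 Y0.0
M2 ; end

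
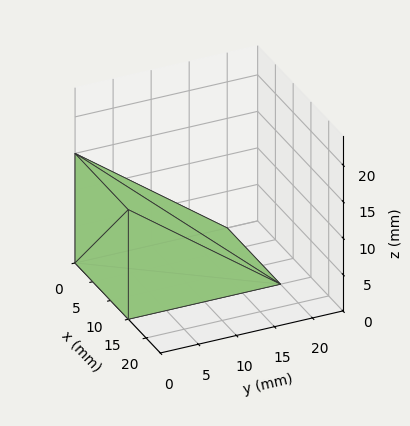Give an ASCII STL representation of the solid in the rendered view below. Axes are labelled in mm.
Reading the render: the shape is a wedge (ramp): 15 × 20 mm base, rising to 15 mm along the y=0 edge and sloping linearly to z=0 at y=20 (dimensions read to the nearest mm from the axis ticks). For the STL, each face is triangulated and given an outward normal.

solid part
  facet normal 0.0000 0.0000 -1.0000
    outer loop
      vertex 15.000 20.000 0.000
      vertex 15.000 0.000 0.000
      vertex 0.000 0.000 0.000
    endloop
  endfacet
  facet normal 0.0000 0.0000 -1.0000
    outer loop
      vertex 0.000 20.000 0.000
      vertex 15.000 20.000 0.000
      vertex 0.000 0.000 0.000
    endloop
  endfacet
  facet normal 0.0000 -1.0000 0.0000
    outer loop
      vertex 0.000 0.000 0.000
      vertex 15.000 0.000 0.000
      vertex 15.000 0.000 15.000
    endloop
  endfacet
  facet normal 0.0000 -1.0000 0.0000
    outer loop
      vertex 0.000 0.000 0.000
      vertex 15.000 0.000 15.000
      vertex 0.000 0.000 15.000
    endloop
  endfacet
  facet normal 0.0000 0.6000 0.8000
    outer loop
      vertex 0.000 0.000 15.000
      vertex 15.000 0.000 15.000
      vertex 15.000 20.000 0.000
    endloop
  endfacet
  facet normal 0.0000 0.6000 0.8000
    outer loop
      vertex 0.000 0.000 15.000
      vertex 15.000 20.000 0.000
      vertex 0.000 20.000 0.000
    endloop
  endfacet
  facet normal -1.0000 0.0000 0.0000
    outer loop
      vertex 0.000 0.000 15.000
      vertex 0.000 20.000 0.000
      vertex 0.000 0.000 0.000
    endloop
  endfacet
  facet normal 1.0000 0.0000 0.0000
    outer loop
      vertex 15.000 0.000 0.000
      vertex 15.000 20.000 0.000
      vertex 15.000 0.000 15.000
    endloop
  endfacet
endsolid part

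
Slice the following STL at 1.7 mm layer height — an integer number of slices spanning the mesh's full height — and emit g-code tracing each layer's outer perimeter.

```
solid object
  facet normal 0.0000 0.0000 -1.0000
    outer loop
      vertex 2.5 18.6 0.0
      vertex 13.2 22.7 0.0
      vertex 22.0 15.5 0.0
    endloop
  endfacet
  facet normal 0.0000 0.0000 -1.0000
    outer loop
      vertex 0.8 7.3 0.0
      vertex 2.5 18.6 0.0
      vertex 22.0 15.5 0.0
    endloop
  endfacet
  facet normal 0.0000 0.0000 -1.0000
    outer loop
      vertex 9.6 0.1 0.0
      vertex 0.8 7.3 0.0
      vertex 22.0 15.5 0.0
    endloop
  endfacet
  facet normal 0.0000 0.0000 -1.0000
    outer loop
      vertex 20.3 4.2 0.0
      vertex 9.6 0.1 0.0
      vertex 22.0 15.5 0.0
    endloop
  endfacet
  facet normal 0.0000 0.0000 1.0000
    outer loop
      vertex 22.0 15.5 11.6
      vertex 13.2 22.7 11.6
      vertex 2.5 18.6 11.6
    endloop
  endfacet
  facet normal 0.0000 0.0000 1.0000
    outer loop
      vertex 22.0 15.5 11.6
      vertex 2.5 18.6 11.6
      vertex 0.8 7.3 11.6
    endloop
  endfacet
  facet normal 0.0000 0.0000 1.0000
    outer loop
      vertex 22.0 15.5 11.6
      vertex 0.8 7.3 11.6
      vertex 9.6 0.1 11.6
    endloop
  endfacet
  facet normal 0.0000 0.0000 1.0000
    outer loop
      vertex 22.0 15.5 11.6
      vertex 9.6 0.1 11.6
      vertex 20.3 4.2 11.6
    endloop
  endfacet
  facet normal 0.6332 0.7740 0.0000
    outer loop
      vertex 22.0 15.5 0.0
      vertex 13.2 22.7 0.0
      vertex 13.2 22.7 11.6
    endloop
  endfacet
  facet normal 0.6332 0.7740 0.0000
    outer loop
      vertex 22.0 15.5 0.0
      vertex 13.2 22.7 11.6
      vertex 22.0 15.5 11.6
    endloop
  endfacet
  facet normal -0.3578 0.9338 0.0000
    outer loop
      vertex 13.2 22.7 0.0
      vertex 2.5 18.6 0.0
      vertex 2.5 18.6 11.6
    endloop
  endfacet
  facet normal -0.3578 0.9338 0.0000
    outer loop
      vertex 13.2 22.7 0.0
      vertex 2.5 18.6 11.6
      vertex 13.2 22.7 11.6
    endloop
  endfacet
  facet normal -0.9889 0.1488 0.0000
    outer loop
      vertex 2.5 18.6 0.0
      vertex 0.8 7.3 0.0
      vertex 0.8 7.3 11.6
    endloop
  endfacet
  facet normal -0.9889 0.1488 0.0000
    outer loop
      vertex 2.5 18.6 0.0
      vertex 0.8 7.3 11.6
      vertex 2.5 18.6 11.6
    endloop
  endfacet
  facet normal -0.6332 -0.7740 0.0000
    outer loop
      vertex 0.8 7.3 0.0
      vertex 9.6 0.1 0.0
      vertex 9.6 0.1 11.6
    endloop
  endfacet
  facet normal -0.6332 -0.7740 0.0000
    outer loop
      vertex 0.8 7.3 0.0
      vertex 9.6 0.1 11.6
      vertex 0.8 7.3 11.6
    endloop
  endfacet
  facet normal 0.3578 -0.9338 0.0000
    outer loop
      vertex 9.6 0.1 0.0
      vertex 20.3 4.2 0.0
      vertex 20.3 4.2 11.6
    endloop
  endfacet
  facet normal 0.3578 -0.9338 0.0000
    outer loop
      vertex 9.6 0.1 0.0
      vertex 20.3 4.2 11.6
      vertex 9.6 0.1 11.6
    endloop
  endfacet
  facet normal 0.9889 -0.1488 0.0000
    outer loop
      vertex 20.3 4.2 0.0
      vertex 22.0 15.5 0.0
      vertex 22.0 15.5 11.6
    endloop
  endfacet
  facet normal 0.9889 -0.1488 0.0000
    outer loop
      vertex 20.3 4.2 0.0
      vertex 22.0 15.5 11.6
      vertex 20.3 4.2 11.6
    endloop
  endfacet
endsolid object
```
; perimeter-only toolpath
G21 ; units = mm
G90 ; absolute positioning
G28 ; home
; layer 1
G0 Z1.7
G0 X22.0 Y15.5
G1 X13.2 Y22.7
G1 X2.5 Y18.6
G1 X0.8 Y7.3
G1 X9.6 Y0.1
G1 X20.3 Y4.2
G1 X22.0 Y15.5
; layer 2
G0 Z3.3
G0 X22.0 Y15.5
G1 X13.2 Y22.7
G1 X2.5 Y18.6
G1 X0.8 Y7.3
G1 X9.6 Y0.1
G1 X20.3 Y4.2
G1 X22.0 Y15.5
; layer 3
G0 Z5.0
G0 X22.0 Y15.5
G1 X13.2 Y22.7
G1 X2.5 Y18.6
G1 X0.8 Y7.3
G1 X9.6 Y0.1
G1 X20.3 Y4.2
G1 X22.0 Y15.5
; layer 4
G0 Z6.6
G0 X22.0 Y15.5
G1 X13.2 Y22.7
G1 X2.5 Y18.6
G1 X0.8 Y7.3
G1 X9.6 Y0.1
G1 X20.3 Y4.2
G1 X22.0 Y15.5
; layer 5
G0 Z8.3
G0 X22.0 Y15.5
G1 X13.2 Y22.7
G1 X2.5 Y18.6
G1 X0.8 Y7.3
G1 X9.6 Y0.1
G1 X20.3 Y4.2
G1 X22.0 Y15.5
; layer 6
G0 Z9.9
G0 X22.0 Y15.5
G1 X13.2 Y22.7
G1 X2.5 Y18.6
G1 X0.8 Y7.3
G1 X9.6 Y0.1
G1 X20.3 Y4.2
G1 X22.0 Y15.5
; layer 7
G0 Z11.6
G0 X22.0 Y15.5
G1 X13.2 Y22.7
G1 X2.5 Y18.6
G1 X0.8 Y7.3
G1 X9.6 Y0.1
G1 X20.3 Y4.2
G1 X22.0 Y15.5
M2 ; end

The solid is a regular 6-sided prism (a cylinder approximated with 6 flat sides), circumscribed radius ≈ 11.4 mm, height ≈ 11.6 mm. Slicing at Δz = 1.7 mm — 7 equal slices spanning the solid's height, so layer i sits at z = i·h/7 — gives 7 non-empty perimeters. Each is a 6-segment closed polygon; G0 lifts to the layer z and rapids to the start vertex, then G1 traces the edges.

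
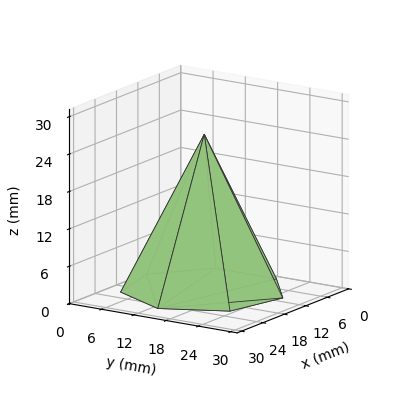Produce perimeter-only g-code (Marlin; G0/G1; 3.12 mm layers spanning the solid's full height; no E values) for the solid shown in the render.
Reading the render: the shape is a regular 7-sided pyramid, base circumscribed radius ≈ 13 mm, apex at z ≈ 25 mm (dimensions read to the nearest mm from the axis ticks). For the g-code, the solid's height is divided into equal slices at the stated Δz and each level perimeter traced with G1 moves after a G0 lift.

; perimeter-only toolpath
G21 ; units = mm
G90 ; absolute positioning
G28 ; home
; layer 1
G0 Z3.12
G0 X24.38 Y13.00
G1 X20.10 Y21.89
G1 X10.47 Y24.09
G1 X2.75 Y17.94
G1 X2.75 Y8.07
G1 X10.47 Y1.91
G1 X20.10 Y4.11
G1 X24.38 Y13.00
; layer 2
G0 Z6.25
G0 X22.75 Y13.00
G1 X19.08 Y20.62
G1 X10.83 Y22.50
G1 X4.22 Y17.23
G1 X4.22 Y8.77
G1 X10.83 Y3.50
G1 X19.08 Y5.38
G1 X22.75 Y13.00
; layer 3
G0 Z9.38
G0 X21.12 Y13.00
G1 X18.07 Y19.35
G1 X11.19 Y20.92
G1 X5.68 Y16.52
G1 X5.68 Y9.48
G1 X11.19 Y5.08
G1 X18.07 Y6.65
G1 X21.12 Y13.00
; layer 4
G0 Z12.50
G0 X19.50 Y13.00
G1 X17.05 Y18.08
G1 X11.55 Y19.34
G1 X7.14 Y15.82
G1 X7.14 Y10.18
G1 X11.55 Y6.67
G1 X17.05 Y7.92
G1 X19.50 Y13.00
; layer 5
G0 Z15.62
G0 X17.88 Y13.00
G1 X16.04 Y16.81
G1 X11.92 Y17.75
G1 X8.61 Y15.12
G1 X8.61 Y10.88
G1 X11.92 Y8.25
G1 X16.04 Y9.19
G1 X17.88 Y13.00
; layer 6
G0 Z18.75
G0 X16.25 Y13.00
G1 X15.03 Y15.54
G1 X12.28 Y16.17
G1 X10.07 Y14.41
G1 X10.07 Y11.59
G1 X12.28 Y9.83
G1 X15.03 Y10.46
G1 X16.25 Y13.00
; layer 7
G0 Z21.88
G0 X14.62 Y13.00
G1 X14.01 Y14.27
G1 X12.64 Y14.58
G1 X11.54 Y13.71
G1 X11.54 Y12.29
G1 X12.64 Y11.42
G1 X14.01 Y11.73
G1 X14.62 Y13.00
M2 ; end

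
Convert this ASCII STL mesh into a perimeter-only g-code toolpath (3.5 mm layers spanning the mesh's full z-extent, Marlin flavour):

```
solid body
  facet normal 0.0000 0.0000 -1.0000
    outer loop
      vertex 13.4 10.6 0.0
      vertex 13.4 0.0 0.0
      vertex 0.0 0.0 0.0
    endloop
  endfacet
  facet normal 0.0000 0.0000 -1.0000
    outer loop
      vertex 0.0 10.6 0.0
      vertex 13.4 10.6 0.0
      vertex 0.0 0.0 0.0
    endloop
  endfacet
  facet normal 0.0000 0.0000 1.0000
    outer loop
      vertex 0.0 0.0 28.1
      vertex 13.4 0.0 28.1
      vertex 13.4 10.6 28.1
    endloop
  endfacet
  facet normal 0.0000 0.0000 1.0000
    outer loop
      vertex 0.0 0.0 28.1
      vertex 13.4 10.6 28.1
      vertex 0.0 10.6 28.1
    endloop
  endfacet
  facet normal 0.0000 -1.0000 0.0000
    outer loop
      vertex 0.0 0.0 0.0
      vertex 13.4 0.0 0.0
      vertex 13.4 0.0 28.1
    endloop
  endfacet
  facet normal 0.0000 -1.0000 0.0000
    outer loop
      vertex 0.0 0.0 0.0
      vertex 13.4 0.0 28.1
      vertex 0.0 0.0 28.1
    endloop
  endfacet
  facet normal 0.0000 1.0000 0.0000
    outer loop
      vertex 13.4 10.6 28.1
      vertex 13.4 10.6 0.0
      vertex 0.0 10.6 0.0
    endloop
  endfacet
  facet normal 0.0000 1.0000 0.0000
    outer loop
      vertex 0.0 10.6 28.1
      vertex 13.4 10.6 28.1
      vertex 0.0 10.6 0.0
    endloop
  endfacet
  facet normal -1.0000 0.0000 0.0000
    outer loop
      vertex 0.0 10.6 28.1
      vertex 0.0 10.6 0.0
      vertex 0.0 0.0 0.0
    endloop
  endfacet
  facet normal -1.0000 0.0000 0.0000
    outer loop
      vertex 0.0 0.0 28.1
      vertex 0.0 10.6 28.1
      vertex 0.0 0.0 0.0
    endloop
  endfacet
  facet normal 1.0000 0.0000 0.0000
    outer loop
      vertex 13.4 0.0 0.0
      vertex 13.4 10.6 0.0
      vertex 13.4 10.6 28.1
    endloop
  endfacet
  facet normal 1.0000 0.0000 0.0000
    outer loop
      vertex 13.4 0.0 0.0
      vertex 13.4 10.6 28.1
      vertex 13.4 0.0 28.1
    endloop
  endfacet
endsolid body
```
; perimeter-only toolpath
G21 ; units = mm
G90 ; absolute positioning
G28 ; home
; layer 1
G0 Z3.5
G0 X0.0 Y0.0
G1 X13.4 Y0.0
G1 X13.4 Y10.6
G1 X0.0 Y10.6
G1 X0.0 Y0.0
; layer 2
G0 Z7.0
G0 X0.0 Y0.0
G1 X13.4 Y0.0
G1 X13.4 Y10.6
G1 X0.0 Y10.6
G1 X0.0 Y0.0
; layer 3
G0 Z10.5
G0 X0.0 Y0.0
G1 X13.4 Y0.0
G1 X13.4 Y10.6
G1 X0.0 Y10.6
G1 X0.0 Y0.0
; layer 4
G0 Z14.1
G0 X0.0 Y0.0
G1 X13.4 Y0.0
G1 X13.4 Y10.6
G1 X0.0 Y10.6
G1 X0.0 Y0.0
; layer 5
G0 Z17.6
G0 X0.0 Y0.0
G1 X13.4 Y0.0
G1 X13.4 Y10.6
G1 X0.0 Y10.6
G1 X0.0 Y0.0
; layer 6
G0 Z21.1
G0 X0.0 Y0.0
G1 X13.4 Y0.0
G1 X13.4 Y10.6
G1 X0.0 Y10.6
G1 X0.0 Y0.0
; layer 7
G0 Z24.6
G0 X0.0 Y0.0
G1 X13.4 Y0.0
G1 X13.4 Y10.6
G1 X0.0 Y10.6
G1 X0.0 Y0.0
; layer 8
G0 Z28.1
G0 X0.0 Y0.0
G1 X13.4 Y0.0
G1 X13.4 Y10.6
G1 X0.0 Y10.6
G1 X0.0 Y0.0
M2 ; end

The solid is a rectangular box, roughly 13.4 × 10.6 mm footprint and 28.1 mm tall. Slicing at Δz = 3.5 mm — 8 equal slices spanning the solid's height, so layer i sits at z = i·h/8 — gives 8 non-empty perimeters. Each is a 4-segment closed polygon; G0 lifts to the layer z and rapids to the start vertex, then G1 traces the edges.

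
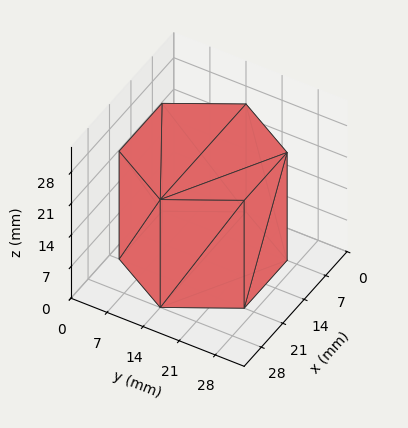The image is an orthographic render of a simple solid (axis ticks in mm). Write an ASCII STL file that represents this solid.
Reading the render: the shape is a regular 6-sided prism (a cylinder approximated with 6 flat sides), circumscribed radius ≈ 14 mm, height ≈ 24 mm (dimensions read to the nearest mm from the axis ticks). For the STL, each face is triangulated and given an outward normal.

solid part
  facet normal 0.0000 0.0000 -1.0000
    outer loop
      vertex 7.000 26.124 0.000
      vertex 21.000 26.124 0.000
      vertex 28.000 14.000 0.000
    endloop
  endfacet
  facet normal 0.0000 0.0000 -1.0000
    outer loop
      vertex 0.000 14.000 0.000
      vertex 7.000 26.124 0.000
      vertex 28.000 14.000 0.000
    endloop
  endfacet
  facet normal 0.0000 0.0000 -1.0000
    outer loop
      vertex 7.000 1.876 0.000
      vertex 0.000 14.000 0.000
      vertex 28.000 14.000 0.000
    endloop
  endfacet
  facet normal 0.0000 0.0000 -1.0000
    outer loop
      vertex 21.000 1.876 0.000
      vertex 7.000 1.876 0.000
      vertex 28.000 14.000 0.000
    endloop
  endfacet
  facet normal 0.0000 0.0000 1.0000
    outer loop
      vertex 28.000 14.000 24.000
      vertex 21.000 26.124 24.000
      vertex 7.000 26.124 24.000
    endloop
  endfacet
  facet normal 0.0000 0.0000 1.0000
    outer loop
      vertex 28.000 14.000 24.000
      vertex 7.000 26.124 24.000
      vertex 0.000 14.000 24.000
    endloop
  endfacet
  facet normal 0.0000 0.0000 1.0000
    outer loop
      vertex 28.000 14.000 24.000
      vertex 0.000 14.000 24.000
      vertex 7.000 1.876 24.000
    endloop
  endfacet
  facet normal 0.0000 0.0000 1.0000
    outer loop
      vertex 28.000 14.000 24.000
      vertex 7.000 1.876 24.000
      vertex 21.000 1.876 24.000
    endloop
  endfacet
  facet normal 0.8660 0.5000 0.0000
    outer loop
      vertex 28.000 14.000 0.000
      vertex 21.000 26.124 0.000
      vertex 21.000 26.124 24.000
    endloop
  endfacet
  facet normal 0.8660 0.5000 0.0000
    outer loop
      vertex 28.000 14.000 0.000
      vertex 21.000 26.124 24.000
      vertex 28.000 14.000 24.000
    endloop
  endfacet
  facet normal 0.0000 1.0000 0.0000
    outer loop
      vertex 21.000 26.124 0.000
      vertex 7.000 26.124 0.000
      vertex 7.000 26.124 24.000
    endloop
  endfacet
  facet normal 0.0000 1.0000 0.0000
    outer loop
      vertex 21.000 26.124 0.000
      vertex 7.000 26.124 24.000
      vertex 21.000 26.124 24.000
    endloop
  endfacet
  facet normal -0.8660 0.5000 0.0000
    outer loop
      vertex 7.000 26.124 0.000
      vertex 0.000 14.000 0.000
      vertex 0.000 14.000 24.000
    endloop
  endfacet
  facet normal -0.8660 0.5000 0.0000
    outer loop
      vertex 7.000 26.124 0.000
      vertex 0.000 14.000 24.000
      vertex 7.000 26.124 24.000
    endloop
  endfacet
  facet normal -0.8660 -0.5000 0.0000
    outer loop
      vertex 0.000 14.000 0.000
      vertex 7.000 1.876 0.000
      vertex 7.000 1.876 24.000
    endloop
  endfacet
  facet normal -0.8660 -0.5000 0.0000
    outer loop
      vertex 0.000 14.000 0.000
      vertex 7.000 1.876 24.000
      vertex 0.000 14.000 24.000
    endloop
  endfacet
  facet normal 0.0000 -1.0000 0.0000
    outer loop
      vertex 7.000 1.876 0.000
      vertex 21.000 1.876 0.000
      vertex 21.000 1.876 24.000
    endloop
  endfacet
  facet normal 0.0000 -1.0000 0.0000
    outer loop
      vertex 7.000 1.876 0.000
      vertex 21.000 1.876 24.000
      vertex 7.000 1.876 24.000
    endloop
  endfacet
  facet normal 0.8660 -0.5000 0.0000
    outer loop
      vertex 21.000 1.876 0.000
      vertex 28.000 14.000 0.000
      vertex 28.000 14.000 24.000
    endloop
  endfacet
  facet normal 0.8660 -0.5000 0.0000
    outer loop
      vertex 21.000 1.876 0.000
      vertex 28.000 14.000 24.000
      vertex 21.000 1.876 24.000
    endloop
  endfacet
endsolid part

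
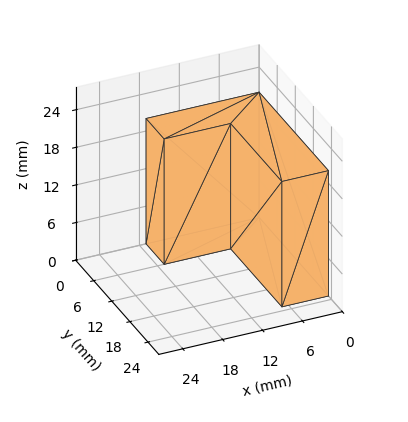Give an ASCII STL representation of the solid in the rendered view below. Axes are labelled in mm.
Reading the render: the shape is an L-shaped prism: outer 17 × 23 mm, arm thicknesses ≈ 6 mm (horizontal) and 7 mm (vertical), extruded 20 mm in z (dimensions read to the nearest mm from the axis ticks). For the STL, each face is triangulated and given an outward normal.

solid part
  facet normal 0.0000 0.0000 -1.0000
    outer loop
      vertex 17.000 6.000 0.000
      vertex 17.000 0.000 0.000
      vertex 0.000 0.000 0.000
    endloop
  endfacet
  facet normal 0.0000 0.0000 -1.0000
    outer loop
      vertex 7.000 6.000 0.000
      vertex 17.000 6.000 0.000
      vertex 0.000 0.000 0.000
    endloop
  endfacet
  facet normal 0.0000 0.0000 -1.0000
    outer loop
      vertex 7.000 23.000 0.000
      vertex 7.000 6.000 0.000
      vertex 0.000 0.000 0.000
    endloop
  endfacet
  facet normal 0.0000 0.0000 -1.0000
    outer loop
      vertex 0.000 23.000 0.000
      vertex 7.000 23.000 0.000
      vertex 0.000 0.000 0.000
    endloop
  endfacet
  facet normal 0.0000 0.0000 1.0000
    outer loop
      vertex 0.000 0.000 20.000
      vertex 17.000 0.000 20.000
      vertex 17.000 6.000 20.000
    endloop
  endfacet
  facet normal 0.0000 0.0000 1.0000
    outer loop
      vertex 0.000 0.000 20.000
      vertex 17.000 6.000 20.000
      vertex 7.000 6.000 20.000
    endloop
  endfacet
  facet normal 0.0000 0.0000 1.0000
    outer loop
      vertex 0.000 0.000 20.000
      vertex 7.000 6.000 20.000
      vertex 7.000 23.000 20.000
    endloop
  endfacet
  facet normal 0.0000 0.0000 1.0000
    outer loop
      vertex 0.000 0.000 20.000
      vertex 7.000 23.000 20.000
      vertex 0.000 23.000 20.000
    endloop
  endfacet
  facet normal 0.0000 -1.0000 0.0000
    outer loop
      vertex 0.000 0.000 0.000
      vertex 17.000 0.000 0.000
      vertex 17.000 0.000 20.000
    endloop
  endfacet
  facet normal 0.0000 -1.0000 0.0000
    outer loop
      vertex 0.000 0.000 0.000
      vertex 17.000 0.000 20.000
      vertex 0.000 0.000 20.000
    endloop
  endfacet
  facet normal 1.0000 0.0000 0.0000
    outer loop
      vertex 17.000 0.000 0.000
      vertex 17.000 6.000 0.000
      vertex 17.000 6.000 20.000
    endloop
  endfacet
  facet normal 1.0000 0.0000 0.0000
    outer loop
      vertex 17.000 0.000 0.000
      vertex 17.000 6.000 20.000
      vertex 17.000 0.000 20.000
    endloop
  endfacet
  facet normal 0.0000 1.0000 0.0000
    outer loop
      vertex 17.000 6.000 0.000
      vertex 7.000 6.000 0.000
      vertex 7.000 6.000 20.000
    endloop
  endfacet
  facet normal 0.0000 1.0000 0.0000
    outer loop
      vertex 17.000 6.000 0.000
      vertex 7.000 6.000 20.000
      vertex 17.000 6.000 20.000
    endloop
  endfacet
  facet normal 1.0000 0.0000 0.0000
    outer loop
      vertex 7.000 6.000 0.000
      vertex 7.000 23.000 0.000
      vertex 7.000 23.000 20.000
    endloop
  endfacet
  facet normal 1.0000 0.0000 0.0000
    outer loop
      vertex 7.000 6.000 0.000
      vertex 7.000 23.000 20.000
      vertex 7.000 6.000 20.000
    endloop
  endfacet
  facet normal 0.0000 1.0000 0.0000
    outer loop
      vertex 7.000 23.000 0.000
      vertex 0.000 23.000 0.000
      vertex 0.000 23.000 20.000
    endloop
  endfacet
  facet normal 0.0000 1.0000 0.0000
    outer loop
      vertex 7.000 23.000 0.000
      vertex 0.000 23.000 20.000
      vertex 7.000 23.000 20.000
    endloop
  endfacet
  facet normal -1.0000 0.0000 0.0000
    outer loop
      vertex 0.000 23.000 0.000
      vertex 0.000 0.000 0.000
      vertex 0.000 0.000 20.000
    endloop
  endfacet
  facet normal -1.0000 0.0000 0.0000
    outer loop
      vertex 0.000 23.000 0.000
      vertex 0.000 0.000 20.000
      vertex 0.000 23.000 20.000
    endloop
  endfacet
endsolid part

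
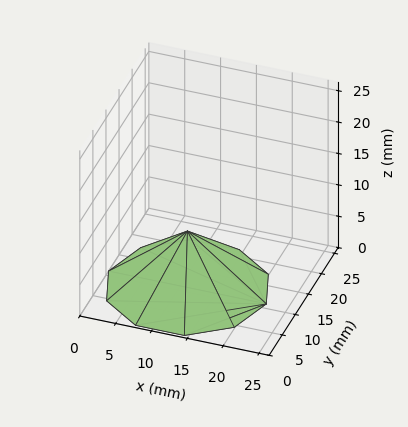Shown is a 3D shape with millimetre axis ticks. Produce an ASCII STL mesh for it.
Reading the render: the shape is a regular 10-sided pyramid, base circumscribed radius ≈ 11 mm, apex at z ≈ 9 mm (dimensions read to the nearest mm from the axis ticks). For the STL, each face is triangulated and given an outward normal.

solid part
  facet normal 0.0000 0.0000 -1.0000
    outer loop
      vertex 14.4 21.5 0.0
      vertex 19.9 17.5 0.0
      vertex 22.0 11.0 0.0
    endloop
  endfacet
  facet normal 0.0000 0.0000 -1.0000
    outer loop
      vertex 7.6 21.5 0.0
      vertex 14.4 21.5 0.0
      vertex 22.0 11.0 0.0
    endloop
  endfacet
  facet normal 0.0000 0.0000 -1.0000
    outer loop
      vertex 2.1 17.5 0.0
      vertex 7.6 21.5 0.0
      vertex 22.0 11.0 0.0
    endloop
  endfacet
  facet normal 0.0000 0.0000 -1.0000
    outer loop
      vertex 0.0 11.0 0.0
      vertex 2.1 17.5 0.0
      vertex 22.0 11.0 0.0
    endloop
  endfacet
  facet normal 0.0000 0.0000 -1.0000
    outer loop
      vertex 2.1 4.5 0.0
      vertex 0.0 11.0 0.0
      vertex 22.0 11.0 0.0
    endloop
  endfacet
  facet normal 0.0000 0.0000 -1.0000
    outer loop
      vertex 7.6 0.5 0.0
      vertex 2.1 4.5 0.0
      vertex 22.0 11.0 0.0
    endloop
  endfacet
  facet normal 0.0000 0.0000 -1.0000
    outer loop
      vertex 14.4 0.5 0.0
      vertex 7.6 0.5 0.0
      vertex 22.0 11.0 0.0
    endloop
  endfacet
  facet normal 0.0000 0.0000 -1.0000
    outer loop
      vertex 19.9 4.5 0.0
      vertex 14.4 0.5 0.0
      vertex 22.0 11.0 0.0
    endloop
  endfacet
  facet normal 0.6204 0.2004 0.7583
    outer loop
      vertex 22.0 11.0 0.0
      vertex 19.9 17.5 0.0
      vertex 11.0 11.0 9.0
    endloop
  endfacet
  facet normal 0.3830 0.5266 0.7590
    outer loop
      vertex 19.9 17.5 0.0
      vertex 14.4 21.5 0.0
      vertex 11.0 11.0 9.0
    endloop
  endfacet
  facet normal 0.0000 0.6508 0.7593
    outer loop
      vertex 14.4 21.5 0.0
      vertex 7.6 21.5 0.0
      vertex 11.0 11.0 9.0
    endloop
  endfacet
  facet normal -0.3830 0.5266 0.7590
    outer loop
      vertex 7.6 21.5 0.0
      vertex 2.1 17.5 0.0
      vertex 11.0 11.0 9.0
    endloop
  endfacet
  facet normal -0.6204 0.2004 0.7583
    outer loop
      vertex 2.1 17.5 0.0
      vertex 0.0 11.0 0.0
      vertex 11.0 11.0 9.0
    endloop
  endfacet
  facet normal -0.6204 -0.2004 0.7583
    outer loop
      vertex 0.0 11.0 0.0
      vertex 2.1 4.5 0.0
      vertex 11.0 11.0 9.0
    endloop
  endfacet
  facet normal -0.3830 -0.5266 0.7590
    outer loop
      vertex 2.1 4.5 0.0
      vertex 7.6 0.5 0.0
      vertex 11.0 11.0 9.0
    endloop
  endfacet
  facet normal 0.0000 -0.6508 0.7593
    outer loop
      vertex 7.6 0.5 0.0
      vertex 14.4 0.5 0.0
      vertex 11.0 11.0 9.0
    endloop
  endfacet
  facet normal 0.3830 -0.5266 0.7590
    outer loop
      vertex 14.4 0.5 0.0
      vertex 19.9 4.5 0.0
      vertex 11.0 11.0 9.0
    endloop
  endfacet
  facet normal 0.6204 -0.2004 0.7583
    outer loop
      vertex 19.9 4.5 0.0
      vertex 22.0 11.0 0.0
      vertex 11.0 11.0 9.0
    endloop
  endfacet
endsolid part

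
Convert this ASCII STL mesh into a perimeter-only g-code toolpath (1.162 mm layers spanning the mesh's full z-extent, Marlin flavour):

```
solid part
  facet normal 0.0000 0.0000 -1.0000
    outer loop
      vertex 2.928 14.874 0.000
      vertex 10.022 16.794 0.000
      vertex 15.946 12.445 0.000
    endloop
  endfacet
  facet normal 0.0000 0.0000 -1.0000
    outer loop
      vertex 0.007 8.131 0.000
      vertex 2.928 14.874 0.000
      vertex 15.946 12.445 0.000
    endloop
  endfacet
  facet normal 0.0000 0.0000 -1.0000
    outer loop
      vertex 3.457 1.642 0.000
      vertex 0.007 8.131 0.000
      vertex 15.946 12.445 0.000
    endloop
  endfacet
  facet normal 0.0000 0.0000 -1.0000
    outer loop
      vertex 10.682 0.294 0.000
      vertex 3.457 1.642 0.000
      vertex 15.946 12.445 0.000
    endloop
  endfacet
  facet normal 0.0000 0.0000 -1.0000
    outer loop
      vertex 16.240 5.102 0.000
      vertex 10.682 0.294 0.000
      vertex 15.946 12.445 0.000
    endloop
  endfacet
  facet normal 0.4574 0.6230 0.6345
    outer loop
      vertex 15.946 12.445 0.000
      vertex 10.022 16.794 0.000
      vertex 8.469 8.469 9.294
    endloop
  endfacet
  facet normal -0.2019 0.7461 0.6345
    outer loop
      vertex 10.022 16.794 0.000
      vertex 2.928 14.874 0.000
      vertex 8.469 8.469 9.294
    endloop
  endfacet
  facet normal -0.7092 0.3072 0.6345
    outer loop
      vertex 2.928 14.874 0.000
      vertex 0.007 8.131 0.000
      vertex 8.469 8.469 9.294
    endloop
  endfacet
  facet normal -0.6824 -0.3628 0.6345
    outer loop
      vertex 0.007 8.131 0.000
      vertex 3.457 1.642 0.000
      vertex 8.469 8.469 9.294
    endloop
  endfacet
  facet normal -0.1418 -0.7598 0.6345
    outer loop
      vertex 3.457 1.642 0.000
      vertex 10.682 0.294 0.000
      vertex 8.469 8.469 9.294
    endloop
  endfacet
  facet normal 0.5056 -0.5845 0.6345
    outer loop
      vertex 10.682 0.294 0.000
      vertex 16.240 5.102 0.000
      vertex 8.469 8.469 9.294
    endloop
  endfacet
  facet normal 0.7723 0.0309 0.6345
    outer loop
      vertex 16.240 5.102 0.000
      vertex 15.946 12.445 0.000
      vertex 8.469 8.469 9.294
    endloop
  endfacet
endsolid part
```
; perimeter-only toolpath
G21 ; units = mm
G90 ; absolute positioning
G28 ; home
; layer 1
G0 Z1.162
G0 X15.011 Y11.948
G1 X9.828 Y15.753
G1 X3.621 Y14.073
G1 X1.065 Y8.173
G1 X4.083 Y2.495
G1 X10.405 Y1.316
G1 X15.269 Y5.523
G1 X15.011 Y11.948
; layer 2
G0 Z2.324
G0 X14.077 Y11.451
G1 X9.634 Y14.713
G1 X4.313 Y13.273
G1 X2.123 Y8.216
G1 X4.710 Y3.349
G1 X10.129 Y2.338
G1 X14.297 Y5.944
G1 X14.077 Y11.451
; layer 3
G0 Z3.485
G0 X13.142 Y10.954
G1 X9.440 Y13.672
G1 X5.006 Y12.472
G1 X3.180 Y8.258
G1 X5.336 Y4.202
G1 X9.852 Y3.360
G1 X13.326 Y6.365
G1 X13.142 Y10.954
; layer 4
G0 Z4.647
G0 X12.207 Y10.457
G1 X9.245 Y12.631
G1 X5.698 Y11.671
G1 X4.238 Y8.300
G1 X5.963 Y5.055
G1 X9.575 Y4.381
G1 X12.354 Y6.785
G1 X12.207 Y10.457
; layer 5
G0 Z5.809
G0 X11.273 Y9.960
G1 X9.051 Y11.591
G1 X6.391 Y10.871
G1 X5.296 Y8.342
G1 X6.589 Y5.909
G1 X9.299 Y5.403
G1 X11.383 Y7.206
G1 X11.273 Y9.960
; layer 6
G0 Z6.971
G0 X10.338 Y9.463
G1 X8.857 Y10.550
G1 X7.084 Y10.070
G1 X6.353 Y8.384
G1 X7.216 Y6.762
G1 X9.022 Y6.425
G1 X10.412 Y7.627
G1 X10.338 Y9.463
; layer 7
G0 Z8.132
G0 X9.404 Y8.966
G1 X8.663 Y9.510
G1 X7.776 Y9.270
G1 X7.411 Y8.427
G1 X7.842 Y7.616
G1 X8.746 Y7.447
G1 X9.440 Y8.048
G1 X9.404 Y8.966
M2 ; end

The solid is a regular 7-sided pyramid, base circumscribed radius ≈ 8.47 mm, apex at z ≈ 9.29 mm. Slicing at Δz = 1.162 mm — 8 equal slices spanning the solid's height, so layer i sits at z = i·h/8 — gives 7 non-empty perimeters. Each is a 7-segment closed polygon; G0 lifts to the layer z and rapids to the start vertex, then G1 traces the edges. The cross-section shrinks linearly with z (the slice at the apex is degenerate and omitted).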